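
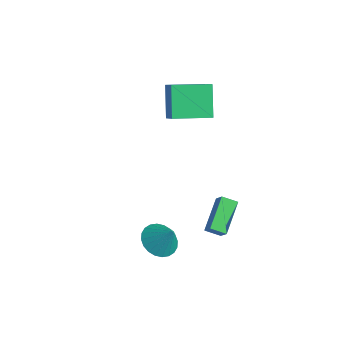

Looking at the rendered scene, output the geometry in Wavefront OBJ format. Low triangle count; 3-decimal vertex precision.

v -2.219 -0.104 4.369
v -1.427 -0.297 4.998
v -1.462 1.844 4.014
v -0.67 1.651 4.643
v -1.17 -0.791 2.837
v -0.378 -0.984 3.466
v -0.413 1.157 2.482
v 0.379 0.964 3.111
v 3.401 -1.363 -2.154
v 2.421 0.047 -1.148
v 2.827 -1.29 -2.816
v 1.846 0.12 -1.811
v 3.914 -0.74 -2.529
v 2.933 0.67 -1.524
v 3.339 -0.667 -3.192
v 2.359 0.743 -2.186
v 2.977 -4.063 -1.882
v 3.814 -4.097 -2.429
v 3.763 -3.777 -0.698
v 3.72 -3.72 -2.457
v 3.513 -3.394 -2.399
v 3.224 -3.171 -2.261
v 2.898 -3.083 -2.066
v 2.583 -3.145 -1.843
v 2.329 -3.346 -1.626
v 2.174 -3.656 -1.448
v 2.14 -4.029 -1.336
v 2.235 -4.406 -1.307
v 2.442 -4.731 -1.366
v 2.731 -4.955 -1.504
v 3.057 -5.043 -1.699
v 3.371 -4.981 -1.922
v 3.625 -4.78 -2.139
v 3.781 -4.47 -2.317
f 2 4 1
f 5 2 1
f 1 4 3
f 3 5 1
f 2 8 4
f 6 2 5
f 6 8 2
f 4 8 3
f 7 5 3
f 3 8 7
f 7 6 5
f 8 6 7
f 10 12 9
f 13 10 9
f 9 12 11
f 11 13 9
f 10 16 12
f 14 10 13
f 14 16 10
f 12 16 11
f 15 13 11
f 11 16 15
f 15 14 13
f 16 14 15
f 18 17 20
f 18 20 19
f 20 17 21
f 20 21 19
f 21 17 22
f 21 22 19
f 22 17 23
f 22 23 19
f 23 17 24
f 23 24 19
f 24 17 25
f 24 25 19
f 25 17 26
f 25 26 19
f 26 17 27
f 26 27 19
f 27 17 28
f 27 28 19
f 28 17 29
f 28 29 19
f 29 17 30
f 29 30 19
f 30 17 31
f 30 31 19
f 31 17 32
f 31 32 19
f 32 17 33
f 32 33 19
f 33 17 34
f 33 34 19
f 34 17 18
f 34 18 19



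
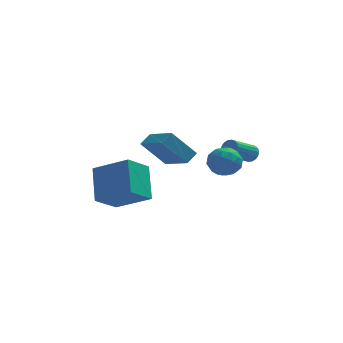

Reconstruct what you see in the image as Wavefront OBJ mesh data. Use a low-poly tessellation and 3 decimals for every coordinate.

v 2.672 -2.418 2.77
v 3.101 -2.617 1.962
v 1.459 -3.203 2.318
v 1.888 -3.402 1.51
v 2.196 -3.78 2.309
v 2.946 -3.295 2.588
v 1.614 -2.525 1.692
v 2.364 -2.04 1.971
v 2.448 -2.683 1.296
v 2.807 -3.458 1.677
v 1.753 -2.362 2.603
v 2.112 -3.137 2.984
v 2.993 -2.449 2.406
v 1.567 -3.371 1.874
v 1.748 -3.594 2.344
v 2 -3.71 1.869
v 2.902 -2.847 2.774
v 3.154 -2.964 2.299
v 2.622 -3.647 2.503
v 1.406 -2.856 1.981
v 1.658 -2.973 1.506
v 2.56 -2.11 2.411
v 2.812 -2.226 1.936
v 1.938 -2.173 1.777
v 2.861 -2.604 1.539
v 2.148 -3.066 1.274
v 1.987 -2.551 1.38
v 2.428 -2.265 1.545
v 3.072 -3.06 1.764
v 2.359 -3.521 1.498
v 2.54 -3.743 1.967
v 2.981 -3.458 2.132
v 2.688 -3.099 1.372
v 2.201 -2.299 2.782
v 1.488 -2.76 2.516
v 1.579 -2.362 2.148
v 2.02 -2.077 2.313
v 2.412 -2.754 3.006
v 1.699 -3.216 2.741
v 2.132 -3.555 2.735
v 2.573 -3.269 2.9
v 1.872 -2.721 2.908
v 3.701 -0.627 1.584
v 4.072 -0.746 1.958
v 2.97 -1.632 2.77
v 2.599 -1.513 2.396
v 3.973 -0.544 2.043
v 2.871 -1.43 2.855
v 3.82 -0.359 2.038
v 2.718 -1.245 2.849
v 3.643 -0.227 1.942
v 2.541 -1.113 2.754
v 3.478 -0.174 1.776
v 2.376 -1.06 2.587
v 3.357 -0.211 1.571
v 2.255 -1.097 2.383
v 3.304 -0.33 1.37
v 2.202 -1.216 2.181
v 3.33 -0.508 1.21
v 2.228 -1.394 2.022
v 3.429 -0.71 1.125
v 2.327 -1.596 1.937
v 3.582 -0.895 1.131
v 2.48 -1.781 1.942
v 3.759 -1.027 1.226
v 2.657 -1.913 2.038
v 3.924 -1.08 1.393
v 2.822 -1.966 2.204
v 4.045 -1.043 1.597
v 2.943 -1.929 2.409
v 4.098 -0.924 1.799
v 2.996 -1.81 2.61
v -0.781 -4.319 4.124
v -0.311 -3.824 4.539
v -1.774 -2.679 3.291
v -1.303 -2.183 3.707
v 0.423 -4.297 2.733
v 0.894 -3.801 3.149
v -0.569 -2.656 1.901
v -0.099 -2.161 2.316
v -4.023 -1.395 -1.23
v -4.132 0.184 0.269
v -2.981 -0.364 -2.241
v -3.09 1.215 -0.741
v -2.25 -2.215 -0.239
v -2.359 -0.636 1.261
v -1.208 -1.184 -1.249
v -1.317 0.395 0.25
f 1 38 17
f 38 12 41
f 17 41 6
f 38 41 17
f 1 17 13
f 17 6 18
f 13 18 2
f 17 18 13
f 1 13 22
f 13 2 23
f 22 23 8
f 13 23 22
f 1 22 34
f 22 8 37
f 34 37 11
f 22 37 34
f 1 34 38
f 34 11 42
f 38 42 12
f 34 42 38
f 2 18 29
f 18 6 32
f 29 32 10
f 18 32 29
f 6 41 19
f 41 12 40
f 19 40 5
f 41 40 19
f 12 42 39
f 42 11 35
f 39 35 3
f 42 35 39
f 11 37 36
f 37 8 24
f 36 24 7
f 37 24 36
f 8 23 28
f 23 2 25
f 28 25 9
f 23 25 28
f 4 30 16
f 30 10 31
f 16 31 5
f 30 31 16
f 4 16 14
f 16 5 15
f 14 15 3
f 16 15 14
f 4 14 21
f 14 3 20
f 21 20 7
f 14 20 21
f 4 21 26
f 21 7 27
f 26 27 9
f 21 27 26
f 4 26 30
f 26 9 33
f 30 33 10
f 26 33 30
f 5 31 19
f 31 10 32
f 19 32 6
f 31 32 19
f 3 15 39
f 15 5 40
f 39 40 12
f 15 40 39
f 7 20 36
f 20 3 35
f 36 35 11
f 20 35 36
f 9 27 28
f 27 7 24
f 28 24 8
f 27 24 28
f 10 33 29
f 33 9 25
f 29 25 2
f 33 25 29
f 44 43 47
f 44 47 45
f 45 47 48
f 45 48 46
f 47 43 49
f 47 49 48
f 48 49 50
f 48 50 46
f 49 43 51
f 49 51 50
f 50 51 52
f 50 52 46
f 51 43 53
f 51 53 52
f 52 53 54
f 52 54 46
f 53 43 55
f 53 55 54
f 54 55 56
f 54 56 46
f 55 43 57
f 55 57 56
f 56 57 58
f 56 58 46
f 57 43 59
f 57 59 58
f 58 59 60
f 58 60 46
f 59 43 61
f 59 61 60
f 60 61 62
f 60 62 46
f 61 43 63
f 61 63 62
f 62 63 64
f 62 64 46
f 63 43 65
f 63 65 64
f 64 65 66
f 64 66 46
f 65 43 67
f 65 67 66
f 66 67 68
f 66 68 46
f 67 43 69
f 67 69 68
f 68 69 70
f 68 70 46
f 69 43 71
f 69 71 70
f 70 71 72
f 70 72 46
f 71 43 44
f 71 44 72
f 72 44 45
f 72 45 46
f 74 76 73
f 77 74 73
f 73 76 75
f 75 77 73
f 74 80 76
f 78 74 77
f 78 80 74
f 76 80 75
f 79 77 75
f 75 80 79
f 79 78 77
f 80 78 79
f 82 84 81
f 85 82 81
f 81 84 83
f 83 85 81
f 82 88 84
f 86 82 85
f 86 88 82
f 84 88 83
f 87 85 83
f 83 88 87
f 87 86 85
f 88 86 87



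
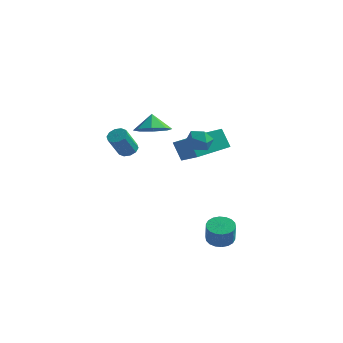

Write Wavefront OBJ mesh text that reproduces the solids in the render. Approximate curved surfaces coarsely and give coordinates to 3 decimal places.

v -0.429 1.856 -0.163
v -1.054 2.075 0.968
v 0.635 3.686 0.07
v 0.01 3.906 1.201
v 1.01 0.894 0.819
v 0.385 1.114 1.95
v 2.074 2.725 1.052
v 1.449 2.944 2.183
v 2.845 -0.046 -4.445
v 3.588 0.217 -4.491
v 3.799 -0.171 -3.301
v 3.055 -0.434 -3.255
v 3.414 0.497 -4.369
v 3.624 0.108 -3.178
v 3.126 0.669 -4.262
v 3.337 0.281 -3.071
v 2.783 0.7 -4.191
v 2.994 0.311 -3.001
v 2.452 0.583 -4.171
v 2.663 0.194 -2.98
v 2.199 0.341 -4.205
v 2.41 -0.047 -3.014
v 2.074 0.023 -4.286
v 2.285 -0.366 -3.096
v 2.101 -0.309 -4.399
v 2.312 -0.697 -3.209
v 2.276 -0.588 -4.522
v 2.486 -0.977 -3.331
v 2.563 -0.761 -4.629
v 2.774 -1.149 -3.438
v 2.906 -0.791 -4.699
v 3.117 -1.18 -3.509
v 3.237 -0.674 -4.72
v 3.448 -1.063 -3.529
v 3.49 -0.433 -4.686
v 3.701 -0.821 -3.495
v 3.615 -0.114 -4.604
v 3.826 -0.503 -3.414
v -3.606 1.695 0.082
v -3.269 2.103 0.386
v -3.476 1.252 1.761
v -3.814 0.845 1.458
v -3.628 2.215 0.401
v -3.836 1.365 1.776
v -3.979 2.129 0.294
v -4.187 1.278 1.669
v -4.188 1.877 0.107
v -4.396 1.026 1.482
v -4.175 1.556 -0.09
v -4.382 0.705 1.285
v -3.944 1.288 -0.221
v -4.151 0.437 1.154
v -3.584 1.175 -0.236
v -3.792 0.325 1.139
v -3.233 1.262 -0.129
v -3.441 0.411 1.246
v -3.024 1.514 0.058
v -3.232 0.663 1.433
v -3.038 1.835 0.255
v -3.245 0.984 1.63
v -0.596 -1.133 3.346
v 0.3 -1.388 3.762
v -0.884 -0.667 4.254
v 0.321 -0.691 3.411
v -0.195 -0.253 3.022
v -0.946 -0.331 2.823
v -1.492 -0.878 2.93
v -1.513 -1.575 3.282
v -0.997 -2.013 3.671
v -0.246 -1.935 3.87
v 1.321 -0.357 2.804
v 1.899 -0.118 3.301
v 1.981 -1.442 2.559
v 2.559 -1.203 3.056
v 1.843 -1.409 3.345
v 1.436 -0.739 3.497
v 2.444 -0.821 2.363
v 2.037 -0.151 2.515
v 2.594 -0.405 3.028
v 2.222 -0.768 3.636
v 1.658 -0.792 2.224
v 1.286 -1.155 2.832
f 2 4 1
f 5 2 1
f 1 4 3
f 3 5 1
f 2 8 4
f 6 2 5
f 6 8 2
f 4 8 3
f 7 5 3
f 3 8 7
f 7 6 5
f 8 6 7
f 10 9 13
f 10 13 11
f 11 13 14
f 11 14 12
f 13 9 15
f 13 15 14
f 14 15 16
f 14 16 12
f 15 9 17
f 15 17 16
f 16 17 18
f 16 18 12
f 17 9 19
f 17 19 18
f 18 19 20
f 18 20 12
f 19 9 21
f 19 21 20
f 20 21 22
f 20 22 12
f 21 9 23
f 21 23 22
f 22 23 24
f 22 24 12
f 23 9 25
f 23 25 24
f 24 25 26
f 24 26 12
f 25 9 27
f 25 27 26
f 26 27 28
f 26 28 12
f 27 9 29
f 27 29 28
f 28 29 30
f 28 30 12
f 29 9 31
f 29 31 30
f 30 31 32
f 30 32 12
f 31 9 33
f 31 33 32
f 32 33 34
f 32 34 12
f 33 9 35
f 33 35 34
f 34 35 36
f 34 36 12
f 35 9 37
f 35 37 36
f 36 37 38
f 36 38 12
f 37 9 10
f 37 10 38
f 38 10 11
f 38 11 12
f 40 39 43
f 40 43 41
f 41 43 44
f 41 44 42
f 43 39 45
f 43 45 44
f 44 45 46
f 44 46 42
f 45 39 47
f 45 47 46
f 46 47 48
f 46 48 42
f 47 39 49
f 47 49 48
f 48 49 50
f 48 50 42
f 49 39 51
f 49 51 50
f 50 51 52
f 50 52 42
f 51 39 53
f 51 53 52
f 52 53 54
f 52 54 42
f 53 39 55
f 53 55 54
f 54 55 56
f 54 56 42
f 55 39 57
f 55 57 56
f 56 57 58
f 56 58 42
f 57 39 59
f 57 59 58
f 58 59 60
f 58 60 42
f 59 39 40
f 59 40 60
f 60 40 41
f 60 41 42
f 62 61 64
f 62 64 63
f 64 61 65
f 64 65 63
f 65 61 66
f 65 66 63
f 66 61 67
f 66 67 63
f 67 61 68
f 67 68 63
f 68 61 69
f 68 69 63
f 69 61 70
f 69 70 63
f 70 61 62
f 70 62 63
f 71 82 76
f 71 76 72
f 71 72 78
f 71 78 81
f 71 81 82
f 72 76 80
f 76 82 75
f 82 81 73
f 81 78 77
f 78 72 79
f 74 80 75
f 74 75 73
f 74 73 77
f 74 77 79
f 74 79 80
f 75 80 76
f 73 75 82
f 77 73 81
f 79 77 78
f 80 79 72



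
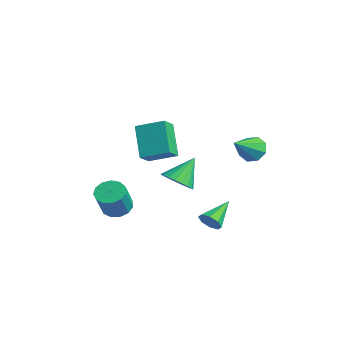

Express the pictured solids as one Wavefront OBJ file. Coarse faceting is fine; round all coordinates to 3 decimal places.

v 2.765 4.726 2.319
v 3.463 4.694 1.818
v 3.475 3.254 3.401
v 3.537 5.105 2.327
v 3.159 5.293 2.832
v 2.549 5.149 3.036
v 2.067 4.757 2.82
v 1.993 4.347 2.311
v 2.371 4.159 1.806
v 2.98 4.303 1.602
v 1.531 -0.649 2.028
v 0.139 -0.299 3.628
v 2.488 0.585 2.59
v 1.096 0.935 4.191
v 2.104 -1.395 2.689
v 0.712 -1.045 4.29
v 3.061 -0.161 3.252
v 1.669 0.189 4.852
v -2.978 -0.546 -3.55
v -2.462 -1.118 -4.034
v -1.746 -1.826 -2.434
v -2.262 -1.254 -1.95
v -2.184 -0.692 -3.97
v -1.468 -1.4 -2.37
v -2.158 -0.22 -3.772
v -1.442 -0.928 -2.172
v -2.392 0.149 -3.504
v -1.677 -0.559 -1.904
v -2.812 0.297 -3.25
v -2.097 -0.411 -1.651
v -3.285 0.178 -3.092
v -2.57 -0.531 -1.492
v -3.66 -0.171 -3.079
v -2.945 -0.88 -1.479
v -3.819 -0.64 -3.215
v -3.103 -1.348 -1.616
v -3.71 -1.078 -3.458
v -2.995 -1.786 -1.858
v -3.369 -1.347 -3.73
v -2.654 -2.056 -2.13
v -2.903 -1.362 -3.945
v -2.188 -2.071 -2.345
v 2.67 0.414 0.812
v 3.047 -0.224 1.453
v 2.35 1.586 2.168
v 3.376 -0.009 1.345
v 3.582 0.279 1.145
v 3.631 0.591 0.887
v 3.514 0.872 0.616
v 3.251 1.074 0.379
v 2.888 1.162 0.217
v 2.487 1.121 0.158
v 2.117 0.957 0.212
v 1.844 0.7 0.37
v 1.713 0.393 0.604
v 1.748 0.09 0.874
v 1.942 -0.157 1.134
v 2.262 -0.305 1.338
v 2.653 -0.329 1.451
v 3.224 2.051 -2.284
v 3.563 1.874 -1.675
v 2.476 3.529 -1.436
v 3.863 2.208 -1.993
v 3.789 2.451 -2.482
v 3.383 2.46 -2.855
v 2.884 2.229 -2.893
v 2.584 1.894 -2.574
v 2.659 1.652 -2.085
v 3.064 1.643 -1.713
f 2 1 4
f 2 4 3
f 4 1 5
f 4 5 3
f 5 1 6
f 5 6 3
f 6 1 7
f 6 7 3
f 7 1 8
f 7 8 3
f 8 1 9
f 8 9 3
f 9 1 10
f 9 10 3
f 10 1 2
f 10 2 3
f 12 14 11
f 15 12 11
f 11 14 13
f 13 15 11
f 12 18 14
f 16 12 15
f 16 18 12
f 14 18 13
f 17 15 13
f 13 18 17
f 17 16 15
f 18 16 17
f 20 19 23
f 20 23 21
f 21 23 24
f 21 24 22
f 23 19 25
f 23 25 24
f 24 25 26
f 24 26 22
f 25 19 27
f 25 27 26
f 26 27 28
f 26 28 22
f 27 19 29
f 27 29 28
f 28 29 30
f 28 30 22
f 29 19 31
f 29 31 30
f 30 31 32
f 30 32 22
f 31 19 33
f 31 33 32
f 32 33 34
f 32 34 22
f 33 19 35
f 33 35 34
f 34 35 36
f 34 36 22
f 35 19 37
f 35 37 36
f 36 37 38
f 36 38 22
f 37 19 39
f 37 39 38
f 38 39 40
f 38 40 22
f 39 19 41
f 39 41 40
f 40 41 42
f 40 42 22
f 41 19 20
f 41 20 42
f 42 20 21
f 42 21 22
f 44 43 46
f 44 46 45
f 46 43 47
f 46 47 45
f 47 43 48
f 47 48 45
f 48 43 49
f 48 49 45
f 49 43 50
f 49 50 45
f 50 43 51
f 50 51 45
f 51 43 52
f 51 52 45
f 52 43 53
f 52 53 45
f 53 43 54
f 53 54 45
f 54 43 55
f 54 55 45
f 55 43 56
f 55 56 45
f 56 43 57
f 56 57 45
f 57 43 58
f 57 58 45
f 58 43 59
f 58 59 45
f 59 43 44
f 59 44 45
f 61 60 63
f 61 63 62
f 63 60 64
f 63 64 62
f 64 60 65
f 64 65 62
f 65 60 66
f 65 66 62
f 66 60 67
f 66 67 62
f 67 60 68
f 67 68 62
f 68 60 69
f 68 69 62
f 69 60 61
f 69 61 62



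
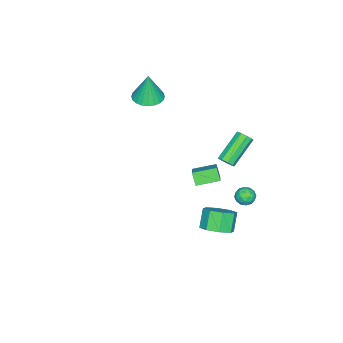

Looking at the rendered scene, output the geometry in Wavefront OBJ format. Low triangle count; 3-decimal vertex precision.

v -0.663 3.569 1.92
v -0.357 3.848 2.25
v -1.951 4.151 3.47
v -2.257 3.871 3.14
v -0.505 4.068 2.003
v -2.099 4.371 3.223
v -0.727 4.054 1.716
v -2.321 4.357 2.936
v -0.919 3.813 1.525
v -2.513 4.116 2.745
v -0.991 3.458 1.519
v -2.585 3.761 2.739
v -0.91 3.154 1.7
v -2.504 3.457 2.92
v -0.713 3.045 1.984
v -2.307 3.348 3.204
v -0.493 3.18 2.238
v -2.087 3.483 3.459
v -0.352 3.498 2.343
v -1.946 3.801 3.564
v -3.227 -2.881 3.032
v -2.738 -3.695 3.043
v -3.133 -2.799 4.928
v -2.464 -3.446 3.018
v -2.307 -3.111 2.996
v -2.289 -2.741 2.979
v -2.415 -2.392 2.97
v -2.664 -2.118 2.971
v -2.999 -1.96 2.981
v -3.369 -1.942 2.999
v -3.717 -2.067 3.022
v -3.991 -2.316 3.046
v -4.148 -2.651 3.068
v -4.166 -3.02 3.085
v -4.04 -3.369 3.094
v -3.791 -3.643 3.093
v -3.456 -3.802 3.083
v -3.086 -3.82 3.065
v -0.166 3.329 -3.842
v 0.461 3.847 -3.295
v -0.287 3.649 -2.251
v -0.914 3.131 -2.798
v -0.076 4.274 -3.599
v -0.824 4.076 -2.554
v -0.666 4.147 -4.045
v -1.414 3.949 -3
v -0.963 3.541 -4.372
v -1.71 3.343 -3.328
v -0.793 2.811 -4.389
v -1.541 2.613 -3.345
v -0.256 2.384 -4.086
v -1.004 2.186 -3.041
v 0.334 2.511 -3.64
v -0.414 2.313 -2.595
v 0.63 3.117 -3.312
v -0.117 2.919 -2.268
v -3.066 3.994 -3.079
v -2.688 4.385 -2.72
v -2.692 3.155 -2.56
v -2.314 3.546 -2.201
v -2.961 3.558 -2.124
v -3.192 4.077 -2.445
v -2.188 3.463 -2.835
v -2.419 3.982 -3.156
v -2.145 4.057 -2.569
v -2.623 4.116 -2.13
v -2.757 3.424 -3.15
v -3.235 3.483 -2.711
v -2.91 4.263 -2.945
v -2.47 3.277 -2.335
v -2.851 3.284 -2.29
v -2.629 3.514 -2.079
v -3.206 4.082 -2.784
v -2.984 4.312 -2.572
v -3.145 3.826 -2.222
v -2.396 3.228 -2.708
v -2.174 3.458 -2.496
v -2.751 4.026 -3.201
v -2.529 4.256 -2.99
v -2.235 3.714 -3.058
v -2.368 4.3 -2.645
v -2.149 3.807 -2.34
v -2.074 3.758 -2.713
v -2.21 4.063 -2.901
v -2.649 4.335 -2.387
v -2.43 3.842 -2.082
v -2.81 3.849 -2.037
v -2.946 4.153 -2.225
v -2.33 4.142 -2.298
v -2.95 3.698 -3.198
v -2.731 3.205 -2.893
v -2.434 3.387 -3.055
v -2.57 3.691 -3.243
v -3.231 3.733 -2.94
v -3.012 3.24 -2.635
v -3.17 3.477 -2.379
v -3.306 3.782 -2.567
v -3.05 3.398 -2.982
v 1.224 4.243 2.421
v 0.931 3.843 3.099
v 2.405 4.896 3.316
v 2.113 4.497 3.994
v 2.007 3.203 2.146
v 1.715 2.804 2.824
v 3.189 3.857 3.041
v 2.896 3.457 3.719
f 2 1 5
f 2 5 3
f 3 5 6
f 3 6 4
f 5 1 7
f 5 7 6
f 6 7 8
f 6 8 4
f 7 1 9
f 7 9 8
f 8 9 10
f 8 10 4
f 9 1 11
f 9 11 10
f 10 11 12
f 10 12 4
f 11 1 13
f 11 13 12
f 12 13 14
f 12 14 4
f 13 1 15
f 13 15 14
f 14 15 16
f 14 16 4
f 15 1 17
f 15 17 16
f 16 17 18
f 16 18 4
f 17 1 19
f 17 19 18
f 18 19 20
f 18 20 4
f 19 1 2
f 19 2 20
f 20 2 3
f 20 3 4
f 22 21 24
f 22 24 23
f 24 21 25
f 24 25 23
f 25 21 26
f 25 26 23
f 26 21 27
f 26 27 23
f 27 21 28
f 27 28 23
f 28 21 29
f 28 29 23
f 29 21 30
f 29 30 23
f 30 21 31
f 30 31 23
f 31 21 32
f 31 32 23
f 32 21 33
f 32 33 23
f 33 21 34
f 33 34 23
f 34 21 35
f 34 35 23
f 35 21 36
f 35 36 23
f 36 21 37
f 36 37 23
f 37 21 38
f 37 38 23
f 38 21 22
f 38 22 23
f 40 39 43
f 40 43 41
f 41 43 44
f 41 44 42
f 43 39 45
f 43 45 44
f 44 45 46
f 44 46 42
f 45 39 47
f 45 47 46
f 46 47 48
f 46 48 42
f 47 39 49
f 47 49 48
f 48 49 50
f 48 50 42
f 49 39 51
f 49 51 50
f 50 51 52
f 50 52 42
f 51 39 53
f 51 53 52
f 52 53 54
f 52 54 42
f 53 39 55
f 53 55 54
f 54 55 56
f 54 56 42
f 55 39 40
f 55 40 56
f 56 40 41
f 56 41 42
f 57 94 73
f 94 68 97
f 73 97 62
f 94 97 73
f 57 73 69
f 73 62 74
f 69 74 58
f 73 74 69
f 57 69 78
f 69 58 79
f 78 79 64
f 69 79 78
f 57 78 90
f 78 64 93
f 90 93 67
f 78 93 90
f 57 90 94
f 90 67 98
f 94 98 68
f 90 98 94
f 58 74 85
f 74 62 88
f 85 88 66
f 74 88 85
f 62 97 75
f 97 68 96
f 75 96 61
f 97 96 75
f 68 98 95
f 98 67 91
f 95 91 59
f 98 91 95
f 67 93 92
f 93 64 80
f 92 80 63
f 93 80 92
f 64 79 84
f 79 58 81
f 84 81 65
f 79 81 84
f 60 86 72
f 86 66 87
f 72 87 61
f 86 87 72
f 60 72 70
f 72 61 71
f 70 71 59
f 72 71 70
f 60 70 77
f 70 59 76
f 77 76 63
f 70 76 77
f 60 77 82
f 77 63 83
f 82 83 65
f 77 83 82
f 60 82 86
f 82 65 89
f 86 89 66
f 82 89 86
f 61 87 75
f 87 66 88
f 75 88 62
f 87 88 75
f 59 71 95
f 71 61 96
f 95 96 68
f 71 96 95
f 63 76 92
f 76 59 91
f 92 91 67
f 76 91 92
f 65 83 84
f 83 63 80
f 84 80 64
f 83 80 84
f 66 89 85
f 89 65 81
f 85 81 58
f 89 81 85
f 100 102 99
f 103 100 99
f 99 102 101
f 101 103 99
f 100 106 102
f 104 100 103
f 104 106 100
f 102 106 101
f 105 103 101
f 101 106 105
f 105 104 103
f 106 104 105



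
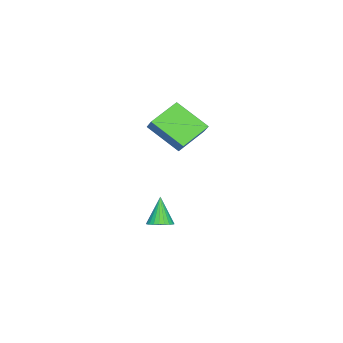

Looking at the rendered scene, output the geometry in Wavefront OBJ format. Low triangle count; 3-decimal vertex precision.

v 0.476 -2.162 -4.448
v 1.085 -2.231 -4.204
v -0.136 -2.418 -2.992
v 1.048 -1.977 -4.175
v 0.923 -1.752 -4.188
v 0.731 -1.59 -4.24
v 0.499 -1.514 -4.324
v 0.265 -1.537 -4.427
v 0.062 -1.656 -4.533
v -0.078 -1.851 -4.626
v -0.133 -2.094 -4.692
v -0.096 -2.347 -4.721
v 0.029 -2.572 -4.708
v 0.221 -2.734 -4.656
v 0.453 -2.81 -4.572
v 0.688 -2.787 -4.469
v 0.89 -2.669 -4.363
v 1.03 -2.473 -4.27
v -1.292 -0.722 1.124
v -1.388 -2.351 2.348
v -0.727 -0.255 1.79
v -0.823 -1.884 3.014
v 0.143 -1.376 0.366
v 0.047 -3.005 1.59
v 0.708 -0.909 1.032
v 0.612 -2.538 2.256
f 2 1 4
f 2 4 3
f 4 1 5
f 4 5 3
f 5 1 6
f 5 6 3
f 6 1 7
f 6 7 3
f 7 1 8
f 7 8 3
f 8 1 9
f 8 9 3
f 9 1 10
f 9 10 3
f 10 1 11
f 10 11 3
f 11 1 12
f 11 12 3
f 12 1 13
f 12 13 3
f 13 1 14
f 13 14 3
f 14 1 15
f 14 15 3
f 15 1 16
f 15 16 3
f 16 1 17
f 16 17 3
f 17 1 18
f 17 18 3
f 18 1 2
f 18 2 3
f 20 22 19
f 23 20 19
f 19 22 21
f 21 23 19
f 20 26 22
f 24 20 23
f 24 26 20
f 22 26 21
f 25 23 21
f 21 26 25
f 25 24 23
f 26 24 25



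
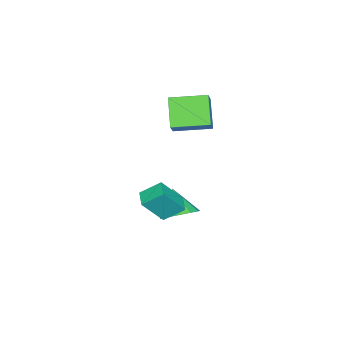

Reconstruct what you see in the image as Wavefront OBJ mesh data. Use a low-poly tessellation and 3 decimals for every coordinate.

v 2.051 2.21 -1.679
v 1.559 3.212 -0.869
v 2.89 2.736 -1.821
v 2.397 3.739 -1.011
v 2.843 1.361 -0.149
v 2.35 2.364 0.661
v 3.681 1.888 -0.291
v 3.189 2.89 0.519
v -4.322 -0.227 1.681
v -3.415 0.04 2.7
v -5.188 1.747 1.933
v -4.281 2.014 2.952
v -3.039 0.506 0.348
v -2.132 0.773 1.367
v -3.905 2.48 0.6
v -2.998 2.747 1.619
v 0.453 2.542 -3.351
v 1.304 1.854 -3.247
v -0.353 1.738 -2.089
v 1.419 2.332 -2.869
v 1.227 2.876 -2.644
v 0.789 3.315 -2.644
v 0.244 3.509 -2.868
v -0.234 3.395 -3.246
v -0.494 3.011 -3.657
v -0.454 2.478 -3.971
v -0.126 1.966 -4.088
v 0.386 1.636 -3.971
v 0.919 1.595 -3.658
f 2 4 1
f 5 2 1
f 1 4 3
f 3 5 1
f 2 8 4
f 6 2 5
f 6 8 2
f 4 8 3
f 7 5 3
f 3 8 7
f 7 6 5
f 8 6 7
f 10 12 9
f 13 10 9
f 9 12 11
f 11 13 9
f 10 16 12
f 14 10 13
f 14 16 10
f 12 16 11
f 15 13 11
f 11 16 15
f 15 14 13
f 16 14 15
f 18 17 20
f 18 20 19
f 20 17 21
f 20 21 19
f 21 17 22
f 21 22 19
f 22 17 23
f 22 23 19
f 23 17 24
f 23 24 19
f 24 17 25
f 24 25 19
f 25 17 26
f 25 26 19
f 26 17 27
f 26 27 19
f 27 17 28
f 27 28 19
f 28 17 29
f 28 29 19
f 29 17 18
f 29 18 19



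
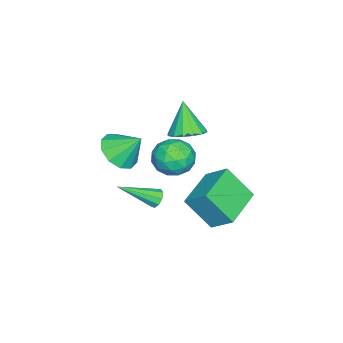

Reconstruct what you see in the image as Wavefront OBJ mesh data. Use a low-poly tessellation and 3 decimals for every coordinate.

v -2.447 -0.731 1.692
v -1.859 -1.452 1.721
v -3.113 -1.209 3.328
v -1.62 -1.087 1.925
v -1.602 -0.628 2.067
v -1.81 -0.196 2.108
v -2.189 0.093 2.038
v -2.637 0.161 1.875
v -3.034 -0.01 1.663
v -3.273 -0.375 1.459
v -3.291 -0.834 1.317
v -3.083 -1.266 1.276
v -2.704 -1.555 1.346
v -2.256 -1.623 1.509
v 2.943 -0.096 1.429
v 3.158 -0.269 1
v 3.837 -1.564 2.471
v 3.367 -0.035 1.152
v 3.378 0.171 1.433
v 3.185 0.253 1.712
v 2.88 0.171 1.859
v 2.604 -0.036 1.805
v 2.487 -0.27 1.575
v 2.583 -0.423 1.276
v 2.848 -0.423 1.05
v -1.564 -0.616 1.049
v -1.234 -0.167 1.965
v 0.034 -1.233 0.775
v 0.364 -0.784 1.691
v -0.313 -1.616 1.714
v -1.3 -1.235 1.884
v 0.1 -0.165 0.856
v -0.887 0.216 1.026
v -0.205 0.111 1.846
v -0.461 -0.786 2.377
v -0.739 -0.614 0.363
v -0.995 -1.511 0.894
v -1.54 -0.337 1.531
v 0.34 -1.063 1.209
v -0.058 -1.552 1.223
v 0.136 -1.288 1.761
v -1.579 -0.965 1.483
v -1.385 -0.701 2.022
v -0.843 -1.553 1.874
v 0.185 -0.699 0.718
v 0.379 -0.435 1.257
v -1.336 -0.112 0.979
v -1.142 0.152 1.517
v -0.357 0.153 0.866
v -0.741 0.09 2
v 0.199 -0.273 1.839
v 0.044 0.091 1.348
v -0.537 0.315 1.448
v -0.891 -0.437 2.312
v 0.049 -0.8 2.151
v -0.349 -1.289 2.164
v -0.93 -1.065 2.264
v -0.286 -0.274 2.242
v -1.249 -0.6 0.589
v -0.309 -0.963 0.428
v -0.27 -0.335 0.476
v -0.851 -0.111 0.576
v -1.399 -1.127 0.901
v -0.459 -1.49 0.74
v -0.663 -1.715 1.292
v -1.244 -1.491 1.392
v -0.914 -1.126 0.498
v -0.24 -3.169 1.361
v 0.845 -3.209 1.458
v -0.3 -2.111 2.479
v 0.694 -2.737 1.003
v 0.187 -2.429 0.684
v -0.484 -2.405 0.624
v -1.061 -2.672 0.846
v -1.325 -3.129 1.265
v -1.174 -3.601 1.72
v -0.666 -3.909 2.039
v 0.005 -3.934 2.099
v 0.582 -3.666 1.877
v 0.225 2.386 -0.05
v 0.308 1.168 1.419
v 0.465 3.454 0.823
v 0.548 2.236 2.292
v 2.312 2.164 -0.352
v 2.395 0.946 1.117
v 2.552 3.232 0.521
v 2.635 2.014 1.99
f 2 1 4
f 2 4 3
f 4 1 5
f 4 5 3
f 5 1 6
f 5 6 3
f 6 1 7
f 6 7 3
f 7 1 8
f 7 8 3
f 8 1 9
f 8 9 3
f 9 1 10
f 9 10 3
f 10 1 11
f 10 11 3
f 11 1 12
f 11 12 3
f 12 1 13
f 12 13 3
f 13 1 14
f 13 14 3
f 14 1 2
f 14 2 3
f 16 15 18
f 16 18 17
f 18 15 19
f 18 19 17
f 19 15 20
f 19 20 17
f 20 15 21
f 20 21 17
f 21 15 22
f 21 22 17
f 22 15 23
f 22 23 17
f 23 15 24
f 23 24 17
f 24 15 25
f 24 25 17
f 25 15 16
f 25 16 17
f 26 63 42
f 63 37 66
f 42 66 31
f 63 66 42
f 26 42 38
f 42 31 43
f 38 43 27
f 42 43 38
f 26 38 47
f 38 27 48
f 47 48 33
f 38 48 47
f 26 47 59
f 47 33 62
f 59 62 36
f 47 62 59
f 26 59 63
f 59 36 67
f 63 67 37
f 59 67 63
f 27 43 54
f 43 31 57
f 54 57 35
f 43 57 54
f 31 66 44
f 66 37 65
f 44 65 30
f 66 65 44
f 37 67 64
f 67 36 60
f 64 60 28
f 67 60 64
f 36 62 61
f 62 33 49
f 61 49 32
f 62 49 61
f 33 48 53
f 48 27 50
f 53 50 34
f 48 50 53
f 29 55 41
f 55 35 56
f 41 56 30
f 55 56 41
f 29 41 39
f 41 30 40
f 39 40 28
f 41 40 39
f 29 39 46
f 39 28 45
f 46 45 32
f 39 45 46
f 29 46 51
f 46 32 52
f 51 52 34
f 46 52 51
f 29 51 55
f 51 34 58
f 55 58 35
f 51 58 55
f 30 56 44
f 56 35 57
f 44 57 31
f 56 57 44
f 28 40 64
f 40 30 65
f 64 65 37
f 40 65 64
f 32 45 61
f 45 28 60
f 61 60 36
f 45 60 61
f 34 52 53
f 52 32 49
f 53 49 33
f 52 49 53
f 35 58 54
f 58 34 50
f 54 50 27
f 58 50 54
f 69 68 71
f 69 71 70
f 71 68 72
f 71 72 70
f 72 68 73
f 72 73 70
f 73 68 74
f 73 74 70
f 74 68 75
f 74 75 70
f 75 68 76
f 75 76 70
f 76 68 77
f 76 77 70
f 77 68 78
f 77 78 70
f 78 68 79
f 78 79 70
f 79 68 69
f 79 69 70
f 81 83 80
f 84 81 80
f 80 83 82
f 82 84 80
f 81 87 83
f 85 81 84
f 85 87 81
f 83 87 82
f 86 84 82
f 82 87 86
f 86 85 84
f 87 85 86



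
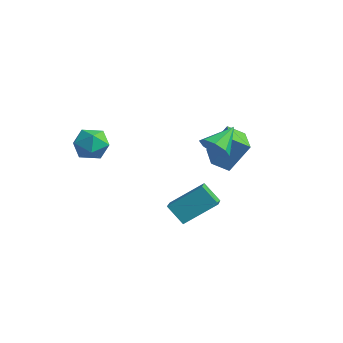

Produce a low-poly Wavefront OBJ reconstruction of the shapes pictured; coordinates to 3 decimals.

v 2.518 1.042 -0.368
v 3.295 1.392 -0.741
v 2.342 2.518 0.648
v 2.711 1.574 -1.106
v 2.015 1.444 -1.039
v 1.613 1.079 -0.578
v 1.741 0.693 0.005
v 2.325 0.511 0.37
v 3.021 0.64 0.303
v 3.423 1.005 -0.157
v 1.47 -1.024 -4.052
v 2.534 -2.093 -3.46
v 2.344 0.537 -2.806
v 3.408 -0.532 -2.214
v 2.352 -0.708 -5.066
v 3.416 -1.777 -4.474
v 3.226 0.853 -3.82
v 4.29 -0.216 -3.228
v -3.061 -2.557 -0.438
v -2.176 -2.425 0.208
v -2.264 -3.935 -1.248
v -1.379 -3.803 -0.602
v -2.328 -4.164 -0.17
v -2.821 -3.312 0.331
v -1.619 -3.048 -1.371
v -2.112 -2.196 -0.87
v -1.284 -2.728 -0.368
v -1.723 -3.418 0.374
v -2.717 -2.942 -1.414
v -3.156 -3.632 -0.672
v -0.083 2.781 -2.08
v 0.543 3.667 -0.377
v 0.433 3.582 -2.687
v 1.06 4.468 -0.984
v 1.5 1.732 -2.116
v 2.127 2.618 -0.413
v 2.017 2.533 -2.723
v 2.643 3.419 -1.02
f 2 1 4
f 2 4 3
f 4 1 5
f 4 5 3
f 5 1 6
f 5 6 3
f 6 1 7
f 6 7 3
f 7 1 8
f 7 8 3
f 8 1 9
f 8 9 3
f 9 1 10
f 9 10 3
f 10 1 2
f 10 2 3
f 12 14 11
f 15 12 11
f 11 14 13
f 13 15 11
f 12 18 14
f 16 12 15
f 16 18 12
f 14 18 13
f 17 15 13
f 13 18 17
f 17 16 15
f 18 16 17
f 19 30 24
f 19 24 20
f 19 20 26
f 19 26 29
f 19 29 30
f 20 24 28
f 24 30 23
f 30 29 21
f 29 26 25
f 26 20 27
f 22 28 23
f 22 23 21
f 22 21 25
f 22 25 27
f 22 27 28
f 23 28 24
f 21 23 30
f 25 21 29
f 27 25 26
f 28 27 20
f 32 34 31
f 35 32 31
f 31 34 33
f 33 35 31
f 32 38 34
f 36 32 35
f 36 38 32
f 34 38 33
f 37 35 33
f 33 38 37
f 37 36 35
f 38 36 37



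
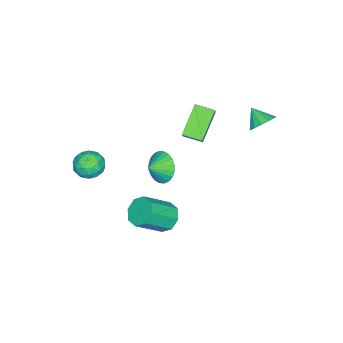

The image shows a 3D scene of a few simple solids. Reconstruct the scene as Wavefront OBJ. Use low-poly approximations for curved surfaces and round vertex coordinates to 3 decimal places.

v -2.444 -0.733 0.609
v -4.148 -0.773 1.952
v -2.643 0.431 0.391
v -4.347 0.39 1.734
v -1.853 -0.49 1.366
v -3.557 -0.531 2.709
v -2.052 0.673 1.148
v -3.756 0.633 2.491
v -2.783 4.024 3.541
v -2.353 3.448 3.068
v -3.137 3.136 4.299
v -2.042 3.61 3.403
v -1.966 3.903 3.781
v -2.15 4.234 4.084
v -2.534 4.499 4.213
v -2.998 4.613 4.13
v -3.393 4.539 3.859
v -3.595 4.303 3.488
v -3.538 3.977 3.133
v -3.242 3.667 2.908
v -2.8 3.47 2.884
v 0.907 -0.084 -3.719
v 1.273 -0.616 -4.469
v 2.599 -1.589 -3.132
v 2.233 -1.056 -2.381
v 1.647 0.036 -4.366
v 2.973 -0.937 -3.028
v 1.587 0.617 -3.883
v 2.913 -0.356 -2.546
v 1.129 0.788 -3.305
v 2.455 -0.185 -1.967
v 0.541 0.449 -2.968
v 1.867 -0.524 -1.631
v 0.167 -0.203 -3.072
v 1.493 -1.176 -1.734
v 0.227 -0.784 -3.554
v 1.553 -1.757 -2.217
v 0.685 -0.955 -4.133
v 2.011 -1.928 -2.795
v 0.238 -0.698 0.086
v 0.874 -0.207 -0.621
v 1.062 -1.122 0.534
v 0.855 0.078 -0.316
v 0.742 0.245 0.049
v 0.552 0.268 0.42
v 0.314 0.145 0.74
v 0.065 -0.107 0.961
v -0.158 -0.449 1.048
v -0.321 -0.829 0.989
v -0.399 -1.189 0.792
v -0.38 -1.474 0.488
v -0.266 -1.641 0.122
v -0.077 -1.665 -0.249
v 0.161 -1.541 -0.569
v 0.41 -1.289 -0.79
v 0.634 -0.947 -0.877
v 0.796 -0.567 -0.818
v 2.439 -3.262 1.802
v 2.844 -2.961 0.965
v 2.796 -4.759 1.435
v 3.201 -4.458 0.598
v 3.628 -4.246 1.452
v 3.407 -3.32 1.678
v 2.233 -4.4 0.722
v 2.012 -3.474 0.948
v 2.717 -3.664 0.297
v 3.579 -3.568 0.748
v 2.061 -4.152 1.652
v 2.923 -4.056 2.103
v 2.61 -2.98 1.415
v 3.03 -4.74 0.985
v 3.281 -4.615 1.486
v 3.519 -4.438 0.994
v 2.941 -3.191 1.835
v 3.179 -3.014 1.343
v 3.64 -3.769 1.629
v 2.461 -4.706 1.057
v 2.699 -4.529 0.565
v 2.121 -3.282 1.406
v 2.359 -3.105 0.914
v 2 -3.951 0.771
v 2.773 -3.216 0.531
v 2.983 -4.096 0.315
v 2.414 -4.062 0.388
v 2.284 -3.518 0.521
v 3.28 -3.16 0.796
v 3.49 -4.04 0.581
v 3.741 -3.915 1.083
v 3.611 -3.371 1.216
v 3.205 -3.573 0.404
v 2.15 -3.68 1.819
v 2.36 -4.56 1.604
v 2.029 -4.349 1.184
v 1.899 -3.805 1.317
v 2.657 -3.624 2.085
v 2.867 -4.504 1.869
v 3.356 -4.202 1.879
v 3.226 -3.658 2.012
v 2.435 -4.147 1.996
f 2 4 1
f 5 2 1
f 1 4 3
f 3 5 1
f 2 8 4
f 6 2 5
f 6 8 2
f 4 8 3
f 7 5 3
f 3 8 7
f 7 6 5
f 8 6 7
f 10 9 12
f 10 12 11
f 12 9 13
f 12 13 11
f 13 9 14
f 13 14 11
f 14 9 15
f 14 15 11
f 15 9 16
f 15 16 11
f 16 9 17
f 16 17 11
f 17 9 18
f 17 18 11
f 18 9 19
f 18 19 11
f 19 9 20
f 19 20 11
f 20 9 21
f 20 21 11
f 21 9 10
f 21 10 11
f 23 22 26
f 23 26 24
f 24 26 27
f 24 27 25
f 26 22 28
f 26 28 27
f 27 28 29
f 27 29 25
f 28 22 30
f 28 30 29
f 29 30 31
f 29 31 25
f 30 22 32
f 30 32 31
f 31 32 33
f 31 33 25
f 32 22 34
f 32 34 33
f 33 34 35
f 33 35 25
f 34 22 36
f 34 36 35
f 35 36 37
f 35 37 25
f 36 22 38
f 36 38 37
f 37 38 39
f 37 39 25
f 38 22 23
f 38 23 39
f 39 23 24
f 39 24 25
f 41 40 43
f 41 43 42
f 43 40 44
f 43 44 42
f 44 40 45
f 44 45 42
f 45 40 46
f 45 46 42
f 46 40 47
f 46 47 42
f 47 40 48
f 47 48 42
f 48 40 49
f 48 49 42
f 49 40 50
f 49 50 42
f 50 40 51
f 50 51 42
f 51 40 52
f 51 52 42
f 52 40 53
f 52 53 42
f 53 40 54
f 53 54 42
f 54 40 55
f 54 55 42
f 55 40 56
f 55 56 42
f 56 40 57
f 56 57 42
f 57 40 41
f 57 41 42
f 58 95 74
f 95 69 98
f 74 98 63
f 95 98 74
f 58 74 70
f 74 63 75
f 70 75 59
f 74 75 70
f 58 70 79
f 70 59 80
f 79 80 65
f 70 80 79
f 58 79 91
f 79 65 94
f 91 94 68
f 79 94 91
f 58 91 95
f 91 68 99
f 95 99 69
f 91 99 95
f 59 75 86
f 75 63 89
f 86 89 67
f 75 89 86
f 63 98 76
f 98 69 97
f 76 97 62
f 98 97 76
f 69 99 96
f 99 68 92
f 96 92 60
f 99 92 96
f 68 94 93
f 94 65 81
f 93 81 64
f 94 81 93
f 65 80 85
f 80 59 82
f 85 82 66
f 80 82 85
f 61 87 73
f 87 67 88
f 73 88 62
f 87 88 73
f 61 73 71
f 73 62 72
f 71 72 60
f 73 72 71
f 61 71 78
f 71 60 77
f 78 77 64
f 71 77 78
f 61 78 83
f 78 64 84
f 83 84 66
f 78 84 83
f 61 83 87
f 83 66 90
f 87 90 67
f 83 90 87
f 62 88 76
f 88 67 89
f 76 89 63
f 88 89 76
f 60 72 96
f 72 62 97
f 96 97 69
f 72 97 96
f 64 77 93
f 77 60 92
f 93 92 68
f 77 92 93
f 66 84 85
f 84 64 81
f 85 81 65
f 84 81 85
f 67 90 86
f 90 66 82
f 86 82 59
f 90 82 86



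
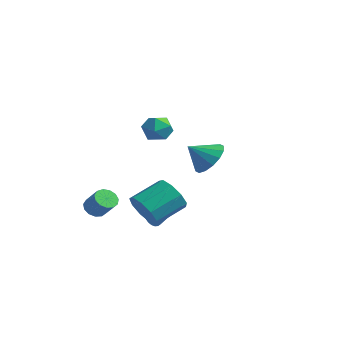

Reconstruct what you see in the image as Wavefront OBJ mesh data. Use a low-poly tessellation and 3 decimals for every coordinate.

v 2.224 -3.544 -0.165
v 2.669 -3.992 0.532
v 2.92 -2.543 1.302
v 2.476 -2.096 0.605
v 3.089 -3.822 0.076
v 3.341 -2.374 0.846
v 3.105 -3.523 -0.493
v 3.356 -2.074 0.278
v 2.709 -3.233 -0.908
v 2.96 -1.784 -0.138
v 2.086 -3.089 -0.976
v 2.337 -1.64 -0.205
v 1.528 -3.158 -0.664
v 1.779 -1.709 0.106
v 1.296 -3.408 -0.119
v 1.547 -1.959 0.652
v 1.498 -3.721 0.404
v 1.749 -2.273 1.175
v 2.04 -3.952 0.661
v 2.292 -2.504 1.432
v -1.959 -2.93 -1.361
v -1.546 -2.878 -1.793
v -0.708 -2.878 -0.991
v -1.121 -2.93 -0.559
v -1.631 -2.563 -1.704
v -0.793 -2.563 -0.902
v -1.82 -2.365 -1.506
v -0.982 -2.365 -0.705
v -2.054 -2.346 -1.262
v -1.215 -2.346 -0.461
v -2.257 -2.512 -1.05
v -1.418 -2.512 -0.248
v -2.366 -2.812 -0.936
v -1.527 -2.811 -0.134
v -2.345 -3.148 -0.957
v -1.507 -3.148 -0.155
v -2.203 -3.416 -1.106
v -1.364 -3.416 -0.305
v -1.982 -3.529 -1.336
v -1.144 -3.529 -0.535
v -1.755 -3.452 -1.574
v -0.916 -3.452 -0.773
v -1.592 -3.21 -1.745
v -0.754 -3.209 -0.943
v 0.852 -1.882 -1.346
v 1.167 -2.233 -1.666
v 1.988 -1.478 -0.674
v 1.173 -2.047 -1.788
v 1.13 -1.836 -1.842
v 1.045 -1.631 -1.821
v 0.93 -1.465 -1.728
v 0.804 -1.362 -1.576
v 0.685 -1.339 -1.39
v 0.592 -1.398 -1.197
v 0.538 -1.53 -1.026
v 0.532 -1.716 -0.905
v 0.575 -1.928 -0.851
v 0.66 -2.132 -0.872
v 0.774 -2.298 -0.965
v 0.901 -2.401 -1.117
v 1.02 -2.425 -1.303
v 1.113 -2.366 -1.496
v -0.645 -0.891 4.019
v -0.047 -0.348 4.077
v -0.053 -1.432 2.983
v 0.545 -0.889 3.041
v 0.461 -1.461 3.608
v 0.095 -1.126 4.248
v -0.195 -0.654 2.812
v -0.561 -0.319 3.452
v 0.231 -0.201 3.331
v 0.636 -0.7 3.823
v -0.736 -1.08 3.237
v -0.331 -1.579 3.729
v -0.686 2.736 0.722
v 0.086 2.913 1.365
v -1.174 1.824 1.558
v -0.294 3.25 1.511
v -0.778 3.449 1.446
v -1.238 3.457 1.187
v -1.55 3.272 0.803
v -1.631 2.944 0.397
v -1.458 2.559 0.079
v -1.079 2.223 -0.067
v -0.594 2.023 -0.002
v -0.134 2.015 0.257
v 0.178 2.2 0.641
v 0.258 2.529 1.046
f 2 1 5
f 2 5 3
f 3 5 6
f 3 6 4
f 5 1 7
f 5 7 6
f 6 7 8
f 6 8 4
f 7 1 9
f 7 9 8
f 8 9 10
f 8 10 4
f 9 1 11
f 9 11 10
f 10 11 12
f 10 12 4
f 11 1 13
f 11 13 12
f 12 13 14
f 12 14 4
f 13 1 15
f 13 15 14
f 14 15 16
f 14 16 4
f 15 1 17
f 15 17 16
f 16 17 18
f 16 18 4
f 17 1 19
f 17 19 18
f 18 19 20
f 18 20 4
f 19 1 2
f 19 2 20
f 20 2 3
f 20 3 4
f 22 21 25
f 22 25 23
f 23 25 26
f 23 26 24
f 25 21 27
f 25 27 26
f 26 27 28
f 26 28 24
f 27 21 29
f 27 29 28
f 28 29 30
f 28 30 24
f 29 21 31
f 29 31 30
f 30 31 32
f 30 32 24
f 31 21 33
f 31 33 32
f 32 33 34
f 32 34 24
f 33 21 35
f 33 35 34
f 34 35 36
f 34 36 24
f 35 21 37
f 35 37 36
f 36 37 38
f 36 38 24
f 37 21 39
f 37 39 38
f 38 39 40
f 38 40 24
f 39 21 41
f 39 41 40
f 40 41 42
f 40 42 24
f 41 21 43
f 41 43 42
f 42 43 44
f 42 44 24
f 43 21 22
f 43 22 44
f 44 22 23
f 44 23 24
f 46 45 48
f 46 48 47
f 48 45 49
f 48 49 47
f 49 45 50
f 49 50 47
f 50 45 51
f 50 51 47
f 51 45 52
f 51 52 47
f 52 45 53
f 52 53 47
f 53 45 54
f 53 54 47
f 54 45 55
f 54 55 47
f 55 45 56
f 55 56 47
f 56 45 57
f 56 57 47
f 57 45 58
f 57 58 47
f 58 45 59
f 58 59 47
f 59 45 60
f 59 60 47
f 60 45 61
f 60 61 47
f 61 45 62
f 61 62 47
f 62 45 46
f 62 46 47
f 63 74 68
f 63 68 64
f 63 64 70
f 63 70 73
f 63 73 74
f 64 68 72
f 68 74 67
f 74 73 65
f 73 70 69
f 70 64 71
f 66 72 67
f 66 67 65
f 66 65 69
f 66 69 71
f 66 71 72
f 67 72 68
f 65 67 74
f 69 65 73
f 71 69 70
f 72 71 64
f 76 75 78
f 76 78 77
f 78 75 79
f 78 79 77
f 79 75 80
f 79 80 77
f 80 75 81
f 80 81 77
f 81 75 82
f 81 82 77
f 82 75 83
f 82 83 77
f 83 75 84
f 83 84 77
f 84 75 85
f 84 85 77
f 85 75 86
f 85 86 77
f 86 75 87
f 86 87 77
f 87 75 88
f 87 88 77
f 88 75 76
f 88 76 77



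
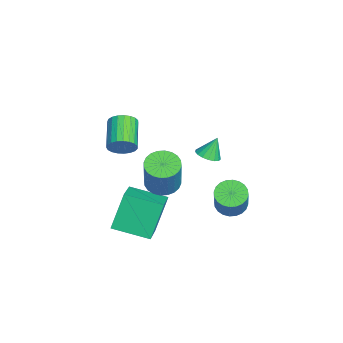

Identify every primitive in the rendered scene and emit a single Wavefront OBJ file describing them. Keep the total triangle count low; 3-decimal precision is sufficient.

v -1.888 0.781 0.631
v -1.318 0.513 0.86
v -2.112 1.239 1.729
v -1.23 0.804 0.757
v -1.293 1.089 0.625
v -1.492 1.304 0.494
v -1.781 1.399 0.395
v -2.096 1.353 0.35
v -2.362 1.176 0.37
v -2.52 0.908 0.449
v -2.533 0.611 0.57
v -2.398 0.354 0.705
v -2.146 0.194 0.823
v -1.835 0.169 0.897
v -1.536 0.284 0.911
v -2.715 -3.409 0.538
v -2.402 -3.648 1.2
v -4.032 -3.669 1.964
v -4.345 -3.431 1.302
v -2.391 -3.33 1.232
v -4.021 -3.351 1.996
v -2.436 -3.025 1.144
v -4.066 -3.046 1.908
v -2.529 -2.787 0.952
v -4.159 -2.808 1.715
v -2.655 -2.656 0.687
v -4.285 -2.678 1.451
v -2.791 -2.656 0.398
v -4.421 -2.677 1.161
v -2.914 -2.786 0.132
v -4.543 -2.807 0.896
v -3.002 -3.024 -0.063
v -4.632 -3.045 0.7
v -3.041 -3.328 -0.155
v -4.671 -3.349 0.609
v -3.023 -3.647 -0.126
v -4.653 -3.668 0.637
v -2.953 -3.924 0.017
v -4.582 -3.945 0.781
v -2.841 -4.113 0.25
v -4.471 -4.134 1.014
v -2.707 -4.179 0.534
v -4.337 -4.201 1.297
v -2.575 -4.113 0.818
v -4.205 -4.134 1.581
v -2.467 -3.925 1.053
v -4.097 -3.946 1.817
v 1.542 -1.323 1.206
v 2.32 -1.412 0.826
v 3.275 -1.385 2.774
v 2.498 -1.297 3.154
v 2.289 -1.074 0.836
v 3.245 -1.047 2.785
v 2.145 -0.774 0.903
v 3.1 -0.747 2.851
v 1.909 -0.558 1.016
v 2.864 -0.531 2.964
v 1.617 -0.458 1.157
v 2.572 -0.431 3.106
v 1.314 -0.49 1.306
v 2.269 -0.463 3.255
v 1.045 -0.649 1.44
v 2 -0.622 3.389
v 0.853 -0.911 1.538
v 1.808 -0.884 3.487
v 0.765 -1.235 1.586
v 1.72 -1.208 3.534
v 0.795 -1.573 1.575
v 1.751 -1.546 3.524
v 0.94 -1.873 1.509
v 1.895 -1.846 3.457
v 1.176 -2.089 1.396
v 2.131 -2.062 3.344
v 1.468 -2.189 1.254
v 2.423 -2.162 3.203
v 1.771 -2.157 1.105
v 2.726 -2.13 3.054
v 2.04 -1.998 0.971
v 2.995 -1.971 2.92
v 2.232 -1.736 0.873
v 3.187 -1.709 2.822
v 1.252 -3.54 -1.806
v 0.495 -2.933 0.045
v 1.631 -1.682 -2.26
v 0.874 -1.075 -0.409
v 2.966 -3.705 -1.051
v 2.209 -3.098 0.8
v 3.345 -1.847 -1.505
v 2.588 -1.24 0.346
v -0.238 1.915 -1.646
v 0.422 1.831 -2.125
v 1.559 1.801 -0.553
v 0.898 1.885 -0.074
v 0.4 2.149 -2.103
v 1.537 2.119 -0.532
v 0.282 2.432 -2.012
v 1.419 2.402 -0.441
v 0.084 2.636 -1.865
v 1.221 2.606 -0.294
v -0.163 2.73 -1.685
v 0.974 2.701 -0.113
v -0.421 2.701 -1.499
v 0.716 2.671 0.073
v -0.652 2.551 -1.335
v 0.485 2.521 0.237
v -0.819 2.305 -1.218
v 0.318 2.275 0.353
v -0.899 1.999 -1.167
v 0.238 1.969 0.405
v -0.877 1.681 -1.188
v 0.26 1.651 0.383
v -0.759 1.398 -1.279
v 0.378 1.368 0.292
v -0.561 1.194 -1.426
v 0.576 1.164 0.145
v -0.314 1.099 -1.607
v 0.823 1.07 -0.035
v -0.056 1.129 -1.793
v 1.081 1.099 -0.221
v 0.175 1.279 -1.957
v 1.312 1.249 -0.385
v 0.342 1.525 -2.073
v 1.479 1.495 -0.502
f 2 1 4
f 2 4 3
f 4 1 5
f 4 5 3
f 5 1 6
f 5 6 3
f 6 1 7
f 6 7 3
f 7 1 8
f 7 8 3
f 8 1 9
f 8 9 3
f 9 1 10
f 9 10 3
f 10 1 11
f 10 11 3
f 11 1 12
f 11 12 3
f 12 1 13
f 12 13 3
f 13 1 14
f 13 14 3
f 14 1 15
f 14 15 3
f 15 1 2
f 15 2 3
f 17 16 20
f 17 20 18
f 18 20 21
f 18 21 19
f 20 16 22
f 20 22 21
f 21 22 23
f 21 23 19
f 22 16 24
f 22 24 23
f 23 24 25
f 23 25 19
f 24 16 26
f 24 26 25
f 25 26 27
f 25 27 19
f 26 16 28
f 26 28 27
f 27 28 29
f 27 29 19
f 28 16 30
f 28 30 29
f 29 30 31
f 29 31 19
f 30 16 32
f 30 32 31
f 31 32 33
f 31 33 19
f 32 16 34
f 32 34 33
f 33 34 35
f 33 35 19
f 34 16 36
f 34 36 35
f 35 36 37
f 35 37 19
f 36 16 38
f 36 38 37
f 37 38 39
f 37 39 19
f 38 16 40
f 38 40 39
f 39 40 41
f 39 41 19
f 40 16 42
f 40 42 41
f 41 42 43
f 41 43 19
f 42 16 44
f 42 44 43
f 43 44 45
f 43 45 19
f 44 16 46
f 44 46 45
f 45 46 47
f 45 47 19
f 46 16 17
f 46 17 47
f 47 17 18
f 47 18 19
f 49 48 52
f 49 52 50
f 50 52 53
f 50 53 51
f 52 48 54
f 52 54 53
f 53 54 55
f 53 55 51
f 54 48 56
f 54 56 55
f 55 56 57
f 55 57 51
f 56 48 58
f 56 58 57
f 57 58 59
f 57 59 51
f 58 48 60
f 58 60 59
f 59 60 61
f 59 61 51
f 60 48 62
f 60 62 61
f 61 62 63
f 61 63 51
f 62 48 64
f 62 64 63
f 63 64 65
f 63 65 51
f 64 48 66
f 64 66 65
f 65 66 67
f 65 67 51
f 66 48 68
f 66 68 67
f 67 68 69
f 67 69 51
f 68 48 70
f 68 70 69
f 69 70 71
f 69 71 51
f 70 48 72
f 70 72 71
f 71 72 73
f 71 73 51
f 72 48 74
f 72 74 73
f 73 74 75
f 73 75 51
f 74 48 76
f 74 76 75
f 75 76 77
f 75 77 51
f 76 48 78
f 76 78 77
f 77 78 79
f 77 79 51
f 78 48 80
f 78 80 79
f 79 80 81
f 79 81 51
f 80 48 49
f 80 49 81
f 81 49 50
f 81 50 51
f 83 85 82
f 86 83 82
f 82 85 84
f 84 86 82
f 83 89 85
f 87 83 86
f 87 89 83
f 85 89 84
f 88 86 84
f 84 89 88
f 88 87 86
f 89 87 88
f 91 90 94
f 91 94 92
f 92 94 95
f 92 95 93
f 94 90 96
f 94 96 95
f 95 96 97
f 95 97 93
f 96 90 98
f 96 98 97
f 97 98 99
f 97 99 93
f 98 90 100
f 98 100 99
f 99 100 101
f 99 101 93
f 100 90 102
f 100 102 101
f 101 102 103
f 101 103 93
f 102 90 104
f 102 104 103
f 103 104 105
f 103 105 93
f 104 90 106
f 104 106 105
f 105 106 107
f 105 107 93
f 106 90 108
f 106 108 107
f 107 108 109
f 107 109 93
f 108 90 110
f 108 110 109
f 109 110 111
f 109 111 93
f 110 90 112
f 110 112 111
f 111 112 113
f 111 113 93
f 112 90 114
f 112 114 113
f 113 114 115
f 113 115 93
f 114 90 116
f 114 116 115
f 115 116 117
f 115 117 93
f 116 90 118
f 116 118 117
f 117 118 119
f 117 119 93
f 118 90 120
f 118 120 119
f 119 120 121
f 119 121 93
f 120 90 122
f 120 122 121
f 121 122 123
f 121 123 93
f 122 90 91
f 122 91 123
f 123 91 92
f 123 92 93



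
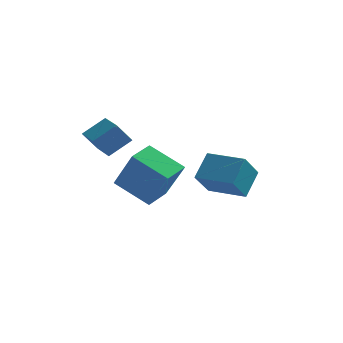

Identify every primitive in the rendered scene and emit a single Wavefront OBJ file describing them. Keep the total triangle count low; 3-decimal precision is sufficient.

v 3.009 -1.175 -2.544
v 2.762 -2.14 -1.545
v 3.224 -0.28 -1.626
v 2.978 -1.245 -0.627
v 4.542 -1.555 -2.533
v 4.296 -2.52 -1.534
v 4.758 -0.66 -1.615
v 4.511 -1.625 -0.616
v 0.051 0.88 -4.45
v -1.462 1.136 -3.548
v 0.368 2.063 -4.252
v -1.145 2.318 -3.35
v 0.985 0.342 -2.73
v -0.528 0.597 -1.828
v 1.302 1.524 -2.532
v -0.211 1.78 -1.63
v -0.492 -3.876 0.515
v 0.205 -3.296 1.174
v -1.25 -2.934 0.487
v -0.554 -2.354 1.145
v -0.026 -3.526 -0.285
v 0.67 -2.946 0.373
v -0.785 -2.584 -0.314
v -0.088 -2.004 0.345
f 2 4 1
f 5 2 1
f 1 4 3
f 3 5 1
f 2 8 4
f 6 2 5
f 6 8 2
f 4 8 3
f 7 5 3
f 3 8 7
f 7 6 5
f 8 6 7
f 10 12 9
f 13 10 9
f 9 12 11
f 11 13 9
f 10 16 12
f 14 10 13
f 14 16 10
f 12 16 11
f 15 13 11
f 11 16 15
f 15 14 13
f 16 14 15
f 18 20 17
f 21 18 17
f 17 20 19
f 19 21 17
f 18 24 20
f 22 18 21
f 22 24 18
f 20 24 19
f 23 21 19
f 19 24 23
f 23 22 21
f 24 22 23



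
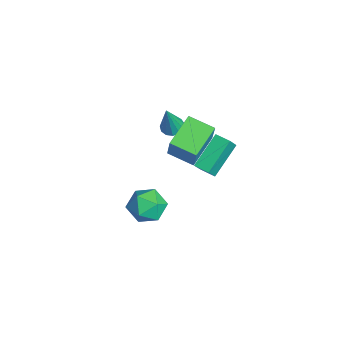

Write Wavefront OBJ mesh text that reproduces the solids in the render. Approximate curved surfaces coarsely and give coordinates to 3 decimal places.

v -2.851 -1.515 0.718
v -2.468 -0.966 0.726
v -2.249 -1.965 2.722
v -2.807 -0.86 0.852
v -3.161 -0.962 0.936
v -3.416 -1.24 0.95
v -3.492 -1.605 0.891
v -3.365 -1.941 0.777
v -3.074 -2.142 0.644
v -2.713 -2.144 0.535
v -2.395 -1.946 0.484
v -2.223 -1.611 0.508
v -2.25 -1.246 0.598
v -1.31 -1.115 2.074
v -0.496 -1.156 3.713
v -0.421 0.074 1.663
v 0.393 0.032 3.301
v 0.067 -2.392 1.359
v 0.881 -2.434 2.997
v 0.956 -1.204 0.947
v 1.77 -1.245 2.586
v -0.122 -2.967 -4.084
v 0.896 -3.063 -3.498
v -1.016 -3.897 -2.682
v 0.002 -3.993 -2.096
v -0.51 -2.94 -2.218
v 0.042 -2.365 -3.085
v -0.162 -4.595 -3.095
v 0.39 -4.02 -3.962
v 0.871 -4.069 -2.888
v 0.656 -3.046 -2.346
v -0.776 -3.914 -3.834
v -0.991 -2.891 -3.292
v 2.786 -1.26 2.412
v 3.292 -1.705 3.319
v 1.701 0.072 3.671
v 2.208 -0.373 4.578
v 3.432 -0.667 2.342
v 3.939 -1.112 3.249
v 2.348 0.665 3.601
v 2.854 0.22 4.508
f 2 1 4
f 2 4 3
f 4 1 5
f 4 5 3
f 5 1 6
f 5 6 3
f 6 1 7
f 6 7 3
f 7 1 8
f 7 8 3
f 8 1 9
f 8 9 3
f 9 1 10
f 9 10 3
f 10 1 11
f 10 11 3
f 11 1 12
f 11 12 3
f 12 1 13
f 12 13 3
f 13 1 2
f 13 2 3
f 15 17 14
f 18 15 14
f 14 17 16
f 16 18 14
f 15 21 17
f 19 15 18
f 19 21 15
f 17 21 16
f 20 18 16
f 16 21 20
f 20 19 18
f 21 19 20
f 22 33 27
f 22 27 23
f 22 23 29
f 22 29 32
f 22 32 33
f 23 27 31
f 27 33 26
f 33 32 24
f 32 29 28
f 29 23 30
f 25 31 26
f 25 26 24
f 25 24 28
f 25 28 30
f 25 30 31
f 26 31 27
f 24 26 33
f 28 24 32
f 30 28 29
f 31 30 23
f 35 37 34
f 38 35 34
f 34 37 36
f 36 38 34
f 35 41 37
f 39 35 38
f 39 41 35
f 37 41 36
f 40 38 36
f 36 41 40
f 40 39 38
f 41 39 40



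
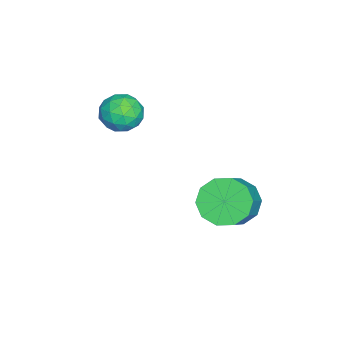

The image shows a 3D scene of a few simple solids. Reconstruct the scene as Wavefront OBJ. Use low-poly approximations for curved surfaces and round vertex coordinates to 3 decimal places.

v -3.654 -3.506 0.9
v -3.209 -2.928 0.601
v -3.251 -4.292 -0.021
v -2.806 -3.714 -0.32
v -2.619 -4.037 0.375
v -2.868 -3.551 0.944
v -3.592 -3.669 -0.364
v -3.841 -3.183 0.205
v -3.17 -3.029 -0.18
v -2.569 -3.256 0.277
v -3.891 -3.964 0.303
v -3.29 -4.191 0.76
v -3.467 -3.148 0.831
v -2.993 -4.072 -0.251
v -2.884 -4.262 0.158
v -2.622 -3.922 -0.018
v -3.266 -3.514 1.033
v -3.005 -3.174 0.857
v -2.658 -3.826 0.725
v -3.455 -4.046 -0.277
v -3.194 -3.706 -0.453
v -3.838 -3.298 0.598
v -3.576 -2.958 0.422
v -3.802 -3.394 -0.145
v -3.182 -2.867 0.196
v -2.946 -3.33 -0.345
v -3.408 -3.303 -0.371
v -3.554 -3.018 -0.037
v -2.829 -3.001 0.465
v -2.592 -3.463 -0.076
v -2.482 -3.653 0.332
v -2.629 -3.367 0.667
v -2.806 -3.06 0.006
v -3.868 -3.757 0.656
v -3.631 -4.219 0.115
v -3.831 -3.853 -0.087
v -3.978 -3.567 0.248
v -3.514 -3.89 0.925
v -3.278 -4.353 0.384
v -2.906 -4.202 0.617
v -3.052 -3.917 0.951
v -3.654 -4.16 0.574
v -3.341 0.096 -3.562
v -2.902 -0.533 -4.088
v -1.601 -0.565 -2.964
v -2.039 0.064 -2.438
v -2.738 -0.011 -4.263
v -1.437 -0.043 -3.138
v -2.805 0.553 -4.17
v -1.503 0.52 -3.045
v -3.076 0.942 -3.845
v -1.774 0.909 -2.72
v -3.448 1.008 -3.412
v -2.147 0.975 -2.287
v -3.779 0.725 -3.036
v -2.478 0.693 -1.912
v -3.943 0.203 -2.862
v -2.642 0.171 -1.737
v -3.877 -0.36 -2.955
v -2.575 -0.393 -1.83
v -3.606 -0.749 -3.28
v -2.304 -0.782 -2.155
v -3.233 -0.815 -3.713
v -1.932 -0.848 -2.588
f 1 38 17
f 38 12 41
f 17 41 6
f 38 41 17
f 1 17 13
f 17 6 18
f 13 18 2
f 17 18 13
f 1 13 22
f 13 2 23
f 22 23 8
f 13 23 22
f 1 22 34
f 22 8 37
f 34 37 11
f 22 37 34
f 1 34 38
f 34 11 42
f 38 42 12
f 34 42 38
f 2 18 29
f 18 6 32
f 29 32 10
f 18 32 29
f 6 41 19
f 41 12 40
f 19 40 5
f 41 40 19
f 12 42 39
f 42 11 35
f 39 35 3
f 42 35 39
f 11 37 36
f 37 8 24
f 36 24 7
f 37 24 36
f 8 23 28
f 23 2 25
f 28 25 9
f 23 25 28
f 4 30 16
f 30 10 31
f 16 31 5
f 30 31 16
f 4 16 14
f 16 5 15
f 14 15 3
f 16 15 14
f 4 14 21
f 14 3 20
f 21 20 7
f 14 20 21
f 4 21 26
f 21 7 27
f 26 27 9
f 21 27 26
f 4 26 30
f 26 9 33
f 30 33 10
f 26 33 30
f 5 31 19
f 31 10 32
f 19 32 6
f 31 32 19
f 3 15 39
f 15 5 40
f 39 40 12
f 15 40 39
f 7 20 36
f 20 3 35
f 36 35 11
f 20 35 36
f 9 27 28
f 27 7 24
f 28 24 8
f 27 24 28
f 10 33 29
f 33 9 25
f 29 25 2
f 33 25 29
f 44 43 47
f 44 47 45
f 45 47 48
f 45 48 46
f 47 43 49
f 47 49 48
f 48 49 50
f 48 50 46
f 49 43 51
f 49 51 50
f 50 51 52
f 50 52 46
f 51 43 53
f 51 53 52
f 52 53 54
f 52 54 46
f 53 43 55
f 53 55 54
f 54 55 56
f 54 56 46
f 55 43 57
f 55 57 56
f 56 57 58
f 56 58 46
f 57 43 59
f 57 59 58
f 58 59 60
f 58 60 46
f 59 43 61
f 59 61 60
f 60 61 62
f 60 62 46
f 61 43 63
f 61 63 62
f 62 63 64
f 62 64 46
f 63 43 44
f 63 44 64
f 64 44 45
f 64 45 46



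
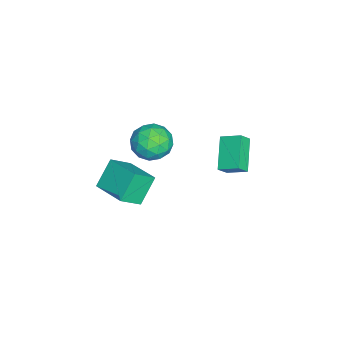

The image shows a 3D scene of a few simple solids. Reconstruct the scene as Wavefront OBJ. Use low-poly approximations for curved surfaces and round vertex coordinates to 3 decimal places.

v -4.251 -0.101 -2.762
v -3.382 0.519 -3.306
v -3.438 -1.759 -3.354
v -2.569 -1.139 -3.898
v -2.629 -1.163 -2.701
v -3.132 -0.138 -2.335
v -3.688 -1.102 -4.325
v -4.191 -0.077 -3.959
v -3.034 -0.099 -4.272
v -2.379 -0.137 -3.268
v -4.441 -1.103 -3.392
v -3.786 -1.141 -2.388
v -3.888 0.355 -2.982
v -2.932 -1.595 -3.678
v -2.968 -1.609 -2.975
v -2.457 -1.244 -3.295
v -3.741 -0.032 -2.411
v -3.23 0.333 -2.731
v -2.787 -0.656 -2.376
v -3.59 -1.573 -3.929
v -3.079 -1.208 -4.249
v -4.363 0.004 -3.365
v -3.852 0.369 -3.685
v -4.033 -0.584 -4.284
v -3.172 0.356 -3.869
v -2.695 -0.619 -4.218
v -3.353 -0.597 -4.468
v -3.648 0.005 -4.253
v -2.788 0.334 -3.279
v -2.31 -0.641 -3.628
v -2.345 -0.655 -2.924
v -2.641 -0.053 -2.709
v -2.583 -0.03 -3.847
v -4.51 -0.599 -3.032
v -4.032 -1.574 -3.381
v -4.179 -1.187 -3.951
v -4.475 -0.585 -3.736
v -4.125 -0.621 -2.442
v -3.648 -1.596 -2.791
v -3.172 -1.245 -2.407
v -3.467 -0.643 -2.192
v -4.237 -1.21 -2.813
v -2.058 3.521 -3.862
v -3.757 3.366 -2.799
v -1.829 4.62 -3.336
v -3.528 4.465 -2.273
v -1.612 3.115 -3.207
v -3.311 2.96 -2.144
v -1.383 4.214 -2.681
v -3.082 4.059 -1.618
v 0.897 -0.841 -0.824
v 1.638 -1.681 0.097
v 2.123 0.611 -0.485
v 2.864 -0.23 0.436
v 1.876 -1.37 -2.096
v 2.617 -2.211 -1.175
v 3.102 0.081 -1.757
v 3.843 -0.759 -0.836
f 1 38 17
f 38 12 41
f 17 41 6
f 38 41 17
f 1 17 13
f 17 6 18
f 13 18 2
f 17 18 13
f 1 13 22
f 13 2 23
f 22 23 8
f 13 23 22
f 1 22 34
f 22 8 37
f 34 37 11
f 22 37 34
f 1 34 38
f 34 11 42
f 38 42 12
f 34 42 38
f 2 18 29
f 18 6 32
f 29 32 10
f 18 32 29
f 6 41 19
f 41 12 40
f 19 40 5
f 41 40 19
f 12 42 39
f 42 11 35
f 39 35 3
f 42 35 39
f 11 37 36
f 37 8 24
f 36 24 7
f 37 24 36
f 8 23 28
f 23 2 25
f 28 25 9
f 23 25 28
f 4 30 16
f 30 10 31
f 16 31 5
f 30 31 16
f 4 16 14
f 16 5 15
f 14 15 3
f 16 15 14
f 4 14 21
f 14 3 20
f 21 20 7
f 14 20 21
f 4 21 26
f 21 7 27
f 26 27 9
f 21 27 26
f 4 26 30
f 26 9 33
f 30 33 10
f 26 33 30
f 5 31 19
f 31 10 32
f 19 32 6
f 31 32 19
f 3 15 39
f 15 5 40
f 39 40 12
f 15 40 39
f 7 20 36
f 20 3 35
f 36 35 11
f 20 35 36
f 9 27 28
f 27 7 24
f 28 24 8
f 27 24 28
f 10 33 29
f 33 9 25
f 29 25 2
f 33 25 29
f 44 46 43
f 47 44 43
f 43 46 45
f 45 47 43
f 44 50 46
f 48 44 47
f 48 50 44
f 46 50 45
f 49 47 45
f 45 50 49
f 49 48 47
f 50 48 49
f 52 54 51
f 55 52 51
f 51 54 53
f 53 55 51
f 52 58 54
f 56 52 55
f 56 58 52
f 54 58 53
f 57 55 53
f 53 58 57
f 57 56 55
f 58 56 57



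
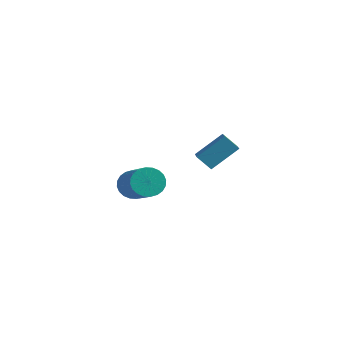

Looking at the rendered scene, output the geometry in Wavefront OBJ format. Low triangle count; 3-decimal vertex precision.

v -2.758 0.64 -2.215
v -3.317 0.47 -1.654
v -2.136 1.586 -1.31
v -2.695 1.416 -0.749
v -2.105 -0.176 -1.811
v -2.664 -0.346 -1.25
v -1.483 0.77 -0.906
v -2.042 0.6 -0.345
v -3.557 -3.056 -1.826
v -3.157 -2.518 -1.838
v -1.743 -3.547 -0.786
v -2.143 -4.084 -0.774
v -3.291 -2.477 -1.617
v -1.877 -3.506 -0.566
v -3.466 -2.524 -1.429
v -2.052 -3.552 -0.377
v -3.654 -2.652 -1.3
v -2.241 -3.68 -0.248
v -3.828 -2.841 -1.252
v -2.414 -3.87 -0.2
v -3.96 -3.063 -1.291
v -2.547 -4.092 -0.239
v -4.031 -3.284 -1.412
v -2.618 -4.312 -0.36
v -4.03 -3.47 -1.595
v -2.616 -4.499 -0.543
v -3.957 -3.593 -1.814
v -2.543 -4.622 -0.762
v -3.823 -3.634 -2.034
v -2.409 -4.663 -0.983
v -3.648 -3.588 -2.223
v -2.234 -4.616 -1.171
v -3.459 -3.46 -2.352
v -2.046 -4.488 -1.3
v -3.286 -3.27 -2.4
v -1.872 -4.299 -1.348
v -3.153 -3.048 -2.361
v -1.74 -4.077 -1.309
v -3.082 -2.828 -2.24
v -1.669 -3.856 -1.188
v -3.084 -2.641 -2.057
v -1.67 -3.67 -1.005
f 2 4 1
f 5 2 1
f 1 4 3
f 3 5 1
f 2 8 4
f 6 2 5
f 6 8 2
f 4 8 3
f 7 5 3
f 3 8 7
f 7 6 5
f 8 6 7
f 10 9 13
f 10 13 11
f 11 13 14
f 11 14 12
f 13 9 15
f 13 15 14
f 14 15 16
f 14 16 12
f 15 9 17
f 15 17 16
f 16 17 18
f 16 18 12
f 17 9 19
f 17 19 18
f 18 19 20
f 18 20 12
f 19 9 21
f 19 21 20
f 20 21 22
f 20 22 12
f 21 9 23
f 21 23 22
f 22 23 24
f 22 24 12
f 23 9 25
f 23 25 24
f 24 25 26
f 24 26 12
f 25 9 27
f 25 27 26
f 26 27 28
f 26 28 12
f 27 9 29
f 27 29 28
f 28 29 30
f 28 30 12
f 29 9 31
f 29 31 30
f 30 31 32
f 30 32 12
f 31 9 33
f 31 33 32
f 32 33 34
f 32 34 12
f 33 9 35
f 33 35 34
f 34 35 36
f 34 36 12
f 35 9 37
f 35 37 36
f 36 37 38
f 36 38 12
f 37 9 39
f 37 39 38
f 38 39 40
f 38 40 12
f 39 9 41
f 39 41 40
f 40 41 42
f 40 42 12
f 41 9 10
f 41 10 42
f 42 10 11
f 42 11 12



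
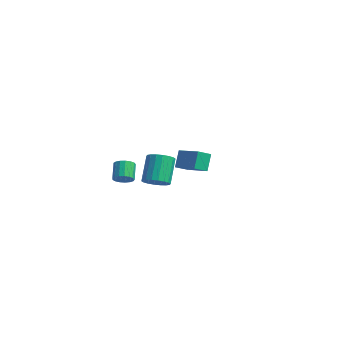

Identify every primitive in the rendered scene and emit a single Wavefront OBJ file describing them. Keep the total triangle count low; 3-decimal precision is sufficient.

v 3.403 -1.139 -0.305
v 3.062 -0.684 0.796
v 3.272 -0.211 -0.731
v 2.93 0.245 0.371
v 4.89 -0.785 0.009
v 4.548 -0.329 1.111
v 4.758 0.144 -0.416
v 4.417 0.599 0.685
v -3.627 -0.526 -3.743
v -3.366 -0.969 -3.312
v -4.093 -0.476 -2.367
v -4.353 -0.034 -2.797
v -3.169 -0.717 -3.292
v -3.896 -0.224 -2.346
v -3.077 -0.421 -3.375
v -3.803 0.072 -2.43
v -3.11 -0.15 -3.542
v -3.837 0.343 -2.597
v -3.262 0.036 -3.755
v -3.989 0.528 -2.81
v -3.498 0.092 -3.966
v -4.224 0.585 -3.02
v -3.763 0.007 -4.125
v -4.489 0.5 -3.18
v -3.996 -0.2 -4.197
v -4.723 0.292 -3.251
v -4.146 -0.482 -4.164
v -4.872 0.01 -3.219
v -4.176 -0.775 -4.035
v -4.902 -0.282 -3.09
v -4.081 -1.01 -3.839
v -4.807 -0.517 -2.894
v -3.881 -1.134 -3.621
v -4.608 -0.642 -2.676
v -3.623 -1.119 -3.431
v -4.35 -0.627 -2.486
v -3.161 1.46 -4.254
v -2.453 1.19 -3.788
v -3.25 2.01 -2.1
v -3.959 2.28 -2.566
v -2.344 1.55 -3.912
v -3.142 2.371 -2.224
v -2.398 1.892 -4.104
v -3.196 2.713 -2.415
v -2.603 2.149 -4.326
v -3.401 2.97 -2.637
v -2.918 2.269 -4.533
v -3.716 3.09 -2.844
v -3.282 2.229 -4.685
v -4.079 3.05 -2.997
v -3.621 2.036 -4.752
v -4.419 2.857 -3.063
v -3.87 1.73 -4.72
v -4.667 2.55 -3.032
v -3.978 1.369 -4.596
v -4.776 2.19 -2.908
v -3.924 1.027 -4.405
v -4.722 1.848 -2.716
v -3.719 0.77 -4.183
v -4.517 1.591 -2.494
v -3.404 0.65 -3.976
v -4.202 1.471 -2.287
v -3.041 0.69 -3.823
v -3.838 1.511 -2.135
v -2.701 0.883 -3.757
v -3.499 1.704 -2.068
f 2 4 1
f 5 2 1
f 1 4 3
f 3 5 1
f 2 8 4
f 6 2 5
f 6 8 2
f 4 8 3
f 7 5 3
f 3 8 7
f 7 6 5
f 8 6 7
f 10 9 13
f 10 13 11
f 11 13 14
f 11 14 12
f 13 9 15
f 13 15 14
f 14 15 16
f 14 16 12
f 15 9 17
f 15 17 16
f 16 17 18
f 16 18 12
f 17 9 19
f 17 19 18
f 18 19 20
f 18 20 12
f 19 9 21
f 19 21 20
f 20 21 22
f 20 22 12
f 21 9 23
f 21 23 22
f 22 23 24
f 22 24 12
f 23 9 25
f 23 25 24
f 24 25 26
f 24 26 12
f 25 9 27
f 25 27 26
f 26 27 28
f 26 28 12
f 27 9 29
f 27 29 28
f 28 29 30
f 28 30 12
f 29 9 31
f 29 31 30
f 30 31 32
f 30 32 12
f 31 9 33
f 31 33 32
f 32 33 34
f 32 34 12
f 33 9 35
f 33 35 34
f 34 35 36
f 34 36 12
f 35 9 10
f 35 10 36
f 36 10 11
f 36 11 12
f 38 37 41
f 38 41 39
f 39 41 42
f 39 42 40
f 41 37 43
f 41 43 42
f 42 43 44
f 42 44 40
f 43 37 45
f 43 45 44
f 44 45 46
f 44 46 40
f 45 37 47
f 45 47 46
f 46 47 48
f 46 48 40
f 47 37 49
f 47 49 48
f 48 49 50
f 48 50 40
f 49 37 51
f 49 51 50
f 50 51 52
f 50 52 40
f 51 37 53
f 51 53 52
f 52 53 54
f 52 54 40
f 53 37 55
f 53 55 54
f 54 55 56
f 54 56 40
f 55 37 57
f 55 57 56
f 56 57 58
f 56 58 40
f 57 37 59
f 57 59 58
f 58 59 60
f 58 60 40
f 59 37 61
f 59 61 60
f 60 61 62
f 60 62 40
f 61 37 63
f 61 63 62
f 62 63 64
f 62 64 40
f 63 37 65
f 63 65 64
f 64 65 66
f 64 66 40
f 65 37 38
f 65 38 66
f 66 38 39
f 66 39 40



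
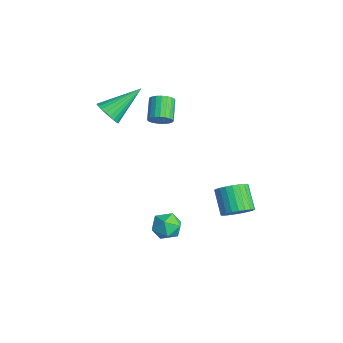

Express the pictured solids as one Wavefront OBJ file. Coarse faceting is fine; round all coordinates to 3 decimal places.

v -0.318 -3.3 2.841
v 0.119 -3.545 3.255
v -0.462 -1.8 3.879
v 0.269 -3.419 3.094
v 0.329 -3.275 2.894
v 0.291 -3.135 2.686
v 0.16 -3.019 2.502
v -0.043 -2.947 2.369
v -0.289 -2.928 2.308
v -0.539 -2.966 2.328
v -0.755 -3.055 2.426
v -0.905 -3.181 2.588
v -0.965 -3.325 2.787
v -0.927 -3.465 2.995
v -0.797 -3.58 3.18
v -0.593 -3.653 3.312
v -0.348 -3.671 3.373
v -0.098 -3.634 3.353
v 4.172 0.528 -1.012
v 4.642 0.638 -0.519
v 3.738 0.722 0.325
v 3.268 0.612 -0.168
v 4.591 0.889 -0.599
v 3.686 0.974 0.244
v 4.476 1.086 -0.743
v 3.571 1.171 0.101
v 4.314 1.198 -0.927
v 3.409 1.282 -0.083
v 4.131 1.207 -1.124
v 3.226 1.292 -0.281
v 3.954 1.113 -1.304
v 3.05 1.198 -0.461
v 3.811 0.93 -1.44
v 2.906 1.015 -0.596
v 3.722 0.686 -1.51
v 2.818 0.771 -0.667
v 3.702 0.418 -1.505
v 2.798 0.502 -0.661
v 3.754 0.166 -1.424
v 2.849 0.251 -0.581
v 3.869 -0.031 -1.281
v 2.964 0.054 -0.437
v 4.031 -0.142 -1.097
v 3.126 -0.058 -0.253
v 4.214 -0.152 -0.899
v 3.309 -0.067 -0.056
v 4.39 -0.058 -0.719
v 3.486 0.027 0.124
v 4.534 0.125 -0.584
v 3.629 0.21 0.26
v 4.622 0.369 -0.513
v 3.718 0.454 0.33
v 2.629 -1.283 -2.29
v 3.224 -1.535 -1.985
v 2.276 -2.365 -2.495
v 2.871 -2.617 -2.19
v 2.374 -2.295 -1.791
v 2.592 -1.626 -1.664
v 2.908 -2.274 -2.816
v 3.126 -1.605 -2.689
v 3.397 -2.148 -2.31
v 3.066 -2.161 -1.676
v 2.434 -1.739 -2.804
v 2.103 -1.752 -2.17
v 0.716 -1.431 2.651
v 1.059 -1.341 3.046
v 0.246 -0.958 3.663
v -0.096 -1.049 3.269
v 1.064 -1.15 2.935
v 0.252 -0.767 3.553
v 1.01 -1.008 2.776
v 0.197 -0.625 3.393
v 0.905 -0.939 2.594
v 0.092 -0.557 3.212
v 0.767 -0.956 2.423
v -0.046 -0.573 3.041
v 0.621 -1.054 2.291
v -0.192 -0.671 2.909
v 0.491 -1.218 2.222
v -0.322 -0.835 2.839
v 0.4 -1.419 2.227
v -0.413 -1.036 2.844
v 0.363 -1.622 2.305
v -0.449 -1.239 2.922
v 0.388 -1.792 2.443
v -0.424 -1.409 3.06
v 0.47 -1.899 2.617
v -0.343 -1.517 3.234
v 0.594 -1.926 2.797
v -0.219 -1.543 3.414
v 0.739 -1.867 2.952
v -0.073 -1.485 3.569
v 0.881 -1.733 3.055
v 0.068 -1.351 3.672
v 0.994 -1.547 3.088
v 0.181 -1.164 3.705
f 2 1 4
f 2 4 3
f 4 1 5
f 4 5 3
f 5 1 6
f 5 6 3
f 6 1 7
f 6 7 3
f 7 1 8
f 7 8 3
f 8 1 9
f 8 9 3
f 9 1 10
f 9 10 3
f 10 1 11
f 10 11 3
f 11 1 12
f 11 12 3
f 12 1 13
f 12 13 3
f 13 1 14
f 13 14 3
f 14 1 15
f 14 15 3
f 15 1 16
f 15 16 3
f 16 1 17
f 16 17 3
f 17 1 18
f 17 18 3
f 18 1 2
f 18 2 3
f 20 19 23
f 20 23 21
f 21 23 24
f 21 24 22
f 23 19 25
f 23 25 24
f 24 25 26
f 24 26 22
f 25 19 27
f 25 27 26
f 26 27 28
f 26 28 22
f 27 19 29
f 27 29 28
f 28 29 30
f 28 30 22
f 29 19 31
f 29 31 30
f 30 31 32
f 30 32 22
f 31 19 33
f 31 33 32
f 32 33 34
f 32 34 22
f 33 19 35
f 33 35 34
f 34 35 36
f 34 36 22
f 35 19 37
f 35 37 36
f 36 37 38
f 36 38 22
f 37 19 39
f 37 39 38
f 38 39 40
f 38 40 22
f 39 19 41
f 39 41 40
f 40 41 42
f 40 42 22
f 41 19 43
f 41 43 42
f 42 43 44
f 42 44 22
f 43 19 45
f 43 45 44
f 44 45 46
f 44 46 22
f 45 19 47
f 45 47 46
f 46 47 48
f 46 48 22
f 47 19 49
f 47 49 48
f 48 49 50
f 48 50 22
f 49 19 51
f 49 51 50
f 50 51 52
f 50 52 22
f 51 19 20
f 51 20 52
f 52 20 21
f 52 21 22
f 53 64 58
f 53 58 54
f 53 54 60
f 53 60 63
f 53 63 64
f 54 58 62
f 58 64 57
f 64 63 55
f 63 60 59
f 60 54 61
f 56 62 57
f 56 57 55
f 56 55 59
f 56 59 61
f 56 61 62
f 57 62 58
f 55 57 64
f 59 55 63
f 61 59 60
f 62 61 54
f 66 65 69
f 66 69 67
f 67 69 70
f 67 70 68
f 69 65 71
f 69 71 70
f 70 71 72
f 70 72 68
f 71 65 73
f 71 73 72
f 72 73 74
f 72 74 68
f 73 65 75
f 73 75 74
f 74 75 76
f 74 76 68
f 75 65 77
f 75 77 76
f 76 77 78
f 76 78 68
f 77 65 79
f 77 79 78
f 78 79 80
f 78 80 68
f 79 65 81
f 79 81 80
f 80 81 82
f 80 82 68
f 81 65 83
f 81 83 82
f 82 83 84
f 82 84 68
f 83 65 85
f 83 85 84
f 84 85 86
f 84 86 68
f 85 65 87
f 85 87 86
f 86 87 88
f 86 88 68
f 87 65 89
f 87 89 88
f 88 89 90
f 88 90 68
f 89 65 91
f 89 91 90
f 90 91 92
f 90 92 68
f 91 65 93
f 91 93 92
f 92 93 94
f 92 94 68
f 93 65 95
f 93 95 94
f 94 95 96
f 94 96 68
f 95 65 66
f 95 66 96
f 96 66 67
f 96 67 68

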